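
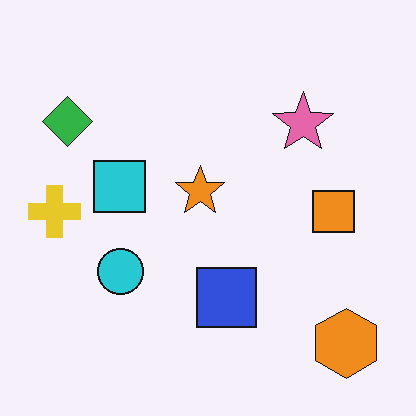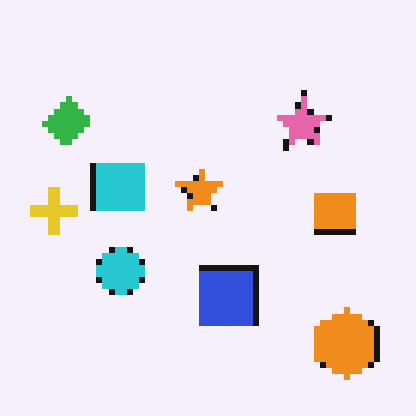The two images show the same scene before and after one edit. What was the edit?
The image was pixelated into visible square blocks.

Shapes are reduced to large square blocks; fine edges and outlines are lost — a downscale-then-upscale (mosaic) effect.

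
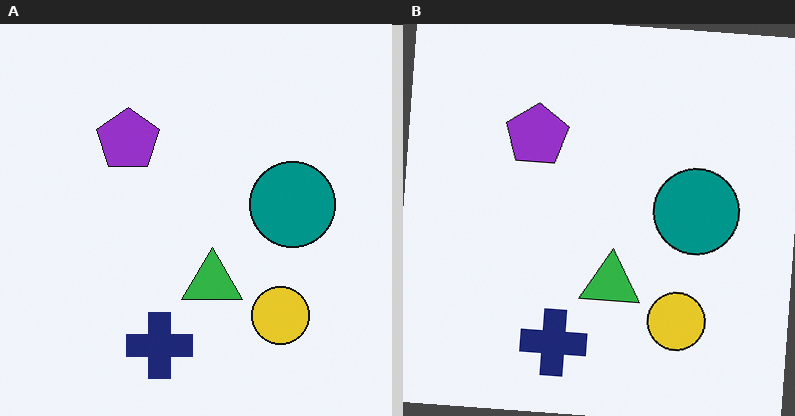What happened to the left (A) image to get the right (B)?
It was rotated clockwise by a small amount.

Every shape is tilted by the same angle and the image corners show triangular fill wedges — a whole-image rotation by a non-right angle.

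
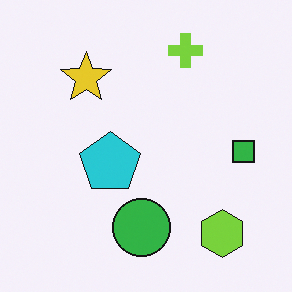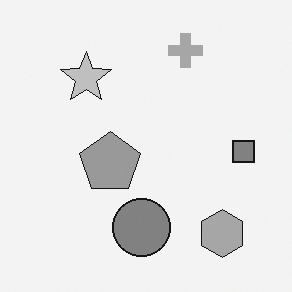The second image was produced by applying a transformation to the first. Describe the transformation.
The image was converted to grayscale.

All color is removed — every shape is now a shade of grey.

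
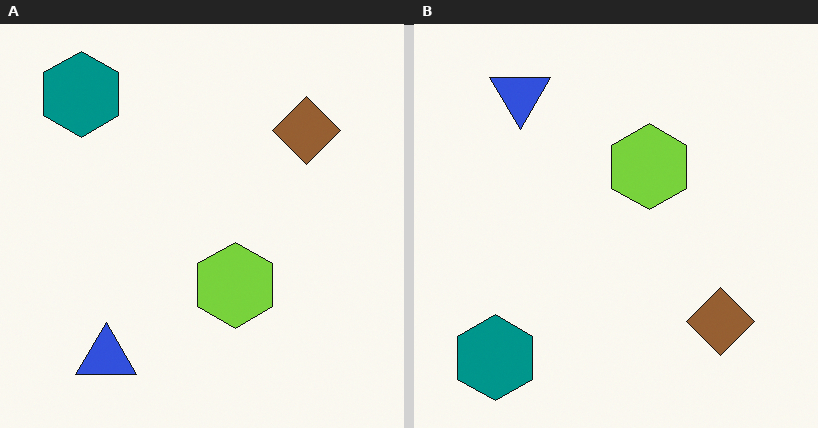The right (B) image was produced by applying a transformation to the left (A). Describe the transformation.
Flipped vertically (top ↔ bottom).

The teal hexagon is in the top-left of the left (A) image and the bottom-left of the right (B) — shapes on opposite sides of the horizontal midline have swapped in a mirror flip.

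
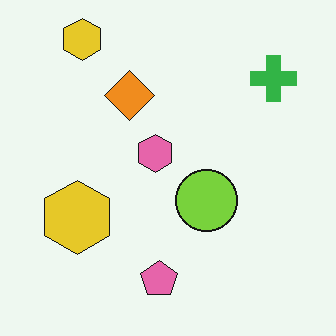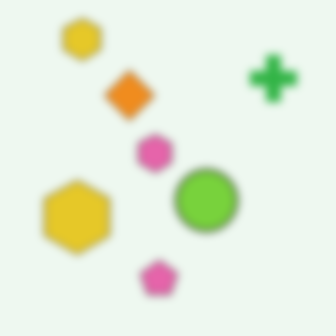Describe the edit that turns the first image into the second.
This is the original image moderately blurred.

Shape edges and outlines are uniformly softened across the whole image.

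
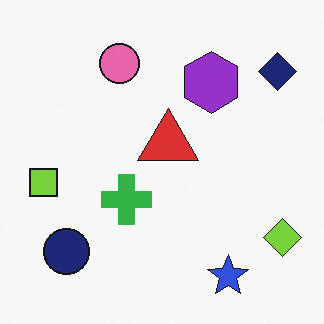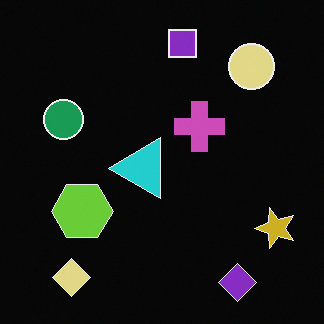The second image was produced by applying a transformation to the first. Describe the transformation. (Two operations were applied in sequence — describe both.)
Transposed (reflected across the top-left ↔ bottom-right diagonal), then color-inverted (negative).

Shapes have swapped their row and column positions — what was in the top-right is now in the bottom-left — a diagonal reflection. The light background has become dark and every shape's color is its complement — a photographic negative.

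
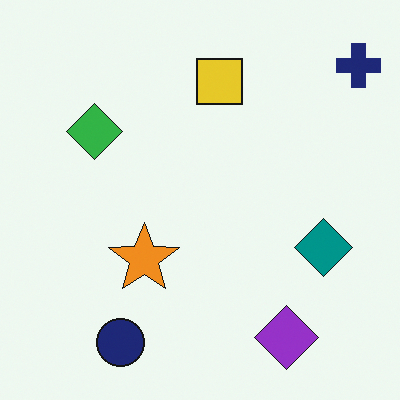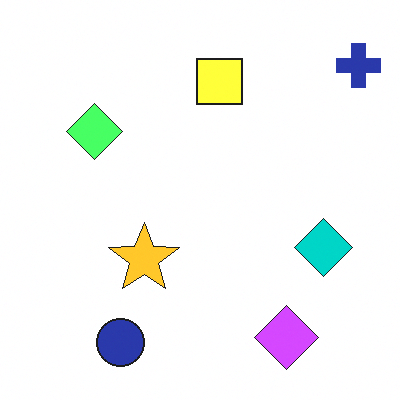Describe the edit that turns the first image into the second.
The second image is the first brightened a lot.

Every pixel — background and shapes alike — is uniformly brightened.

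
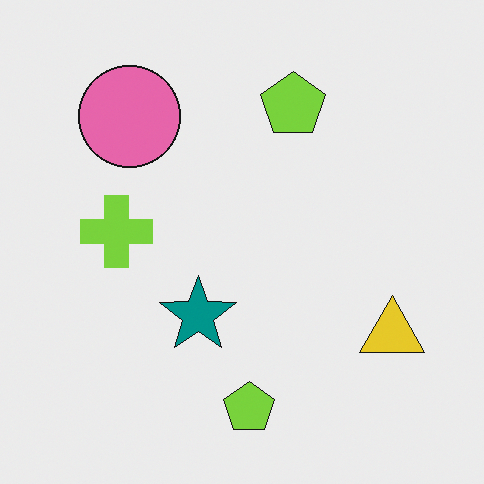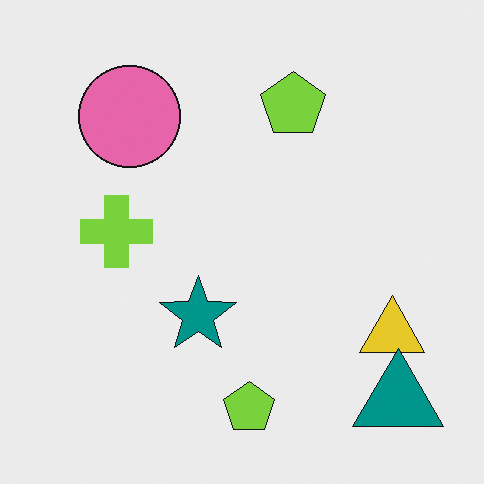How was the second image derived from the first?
The image was overlaid with an additional teal triangle.

A teal triangle appears in the second image that is absent from the first.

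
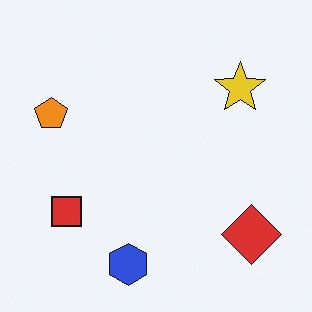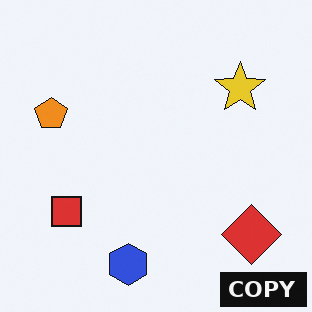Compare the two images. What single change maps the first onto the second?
It was watermarked with the text "COPY" in the lower-right corner.

A dark label reading "COPY" appears in the lower-right corner.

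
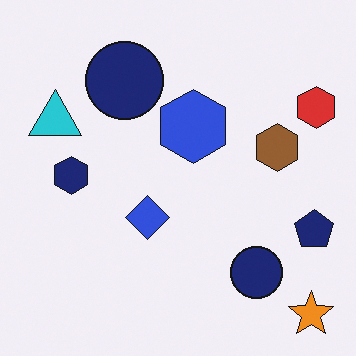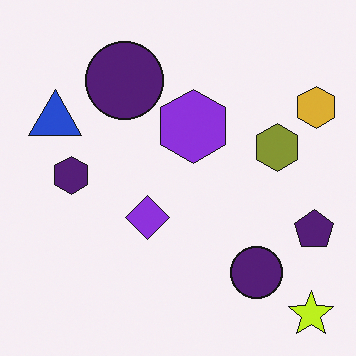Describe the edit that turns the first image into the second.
This is the original image hue-shifted slightly.

Every shape's color has rotated by the same amount around the hue wheel — a uniform hue shift.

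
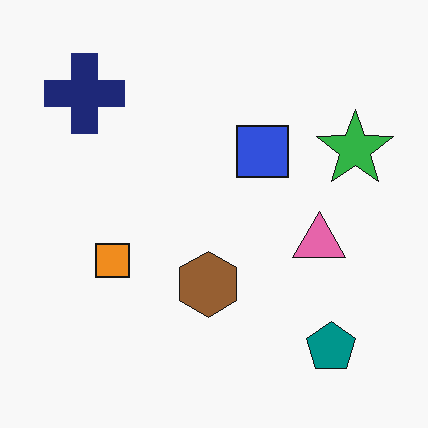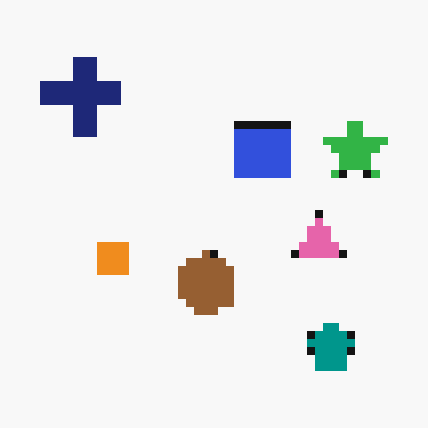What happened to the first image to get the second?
The second image is the first moderately pixelated.

Shapes are reduced to large square blocks; fine edges and outlines are lost — a downscale-then-upscale (mosaic) effect.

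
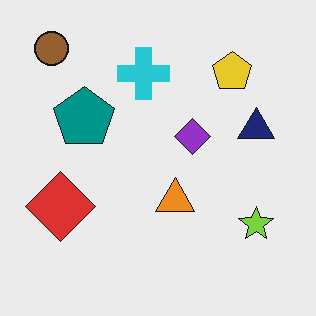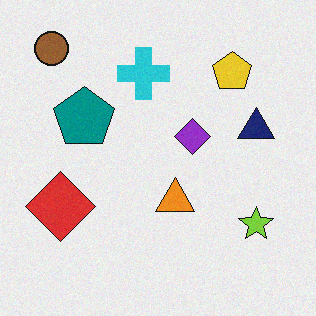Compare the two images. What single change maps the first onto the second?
The transformation is: degraded with a light layer of grain.

Random speckle covers the whole image, including the flat background.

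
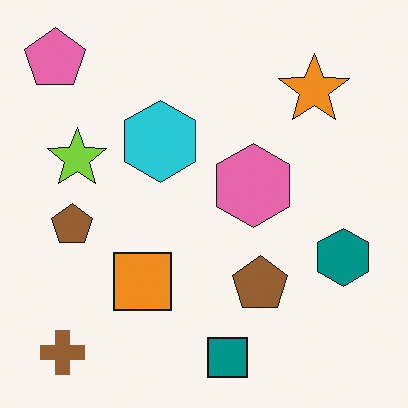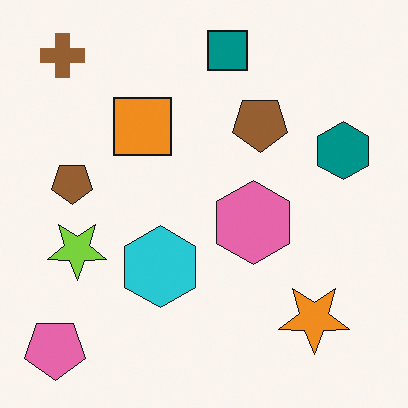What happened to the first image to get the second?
This is the original image flipped vertically (top ↔ bottom).

The teal square is in the bottom of the first image and the top of the second — shapes on opposite sides of the horizontal midline have swapped in a mirror flip.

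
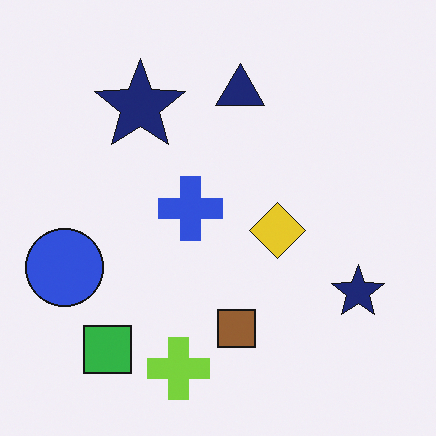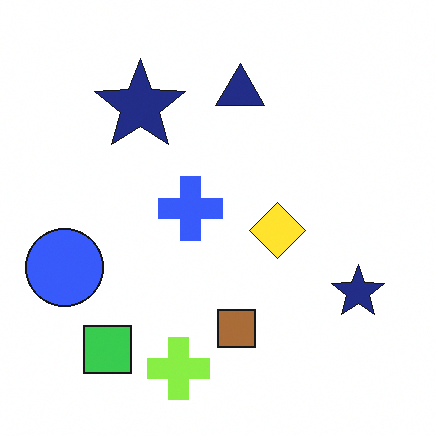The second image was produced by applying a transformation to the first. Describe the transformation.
This is the original image slightly brightened.

Every pixel — background and shapes alike — is uniformly brightened.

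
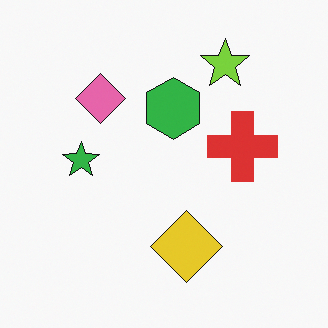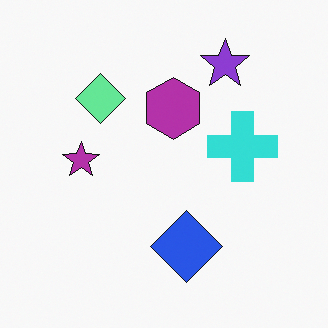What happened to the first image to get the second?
This is the original image hue-shifted through roughly half the color wheel.

Every shape's color has rotated by the same amount around the hue wheel — a uniform hue shift.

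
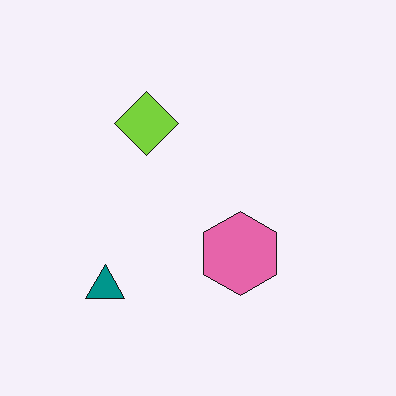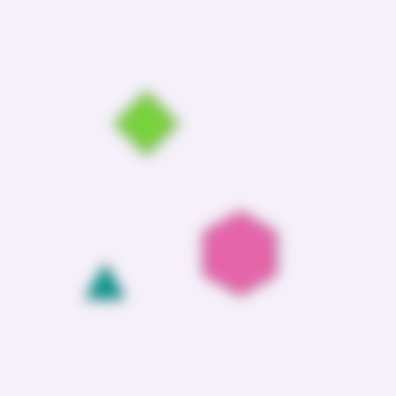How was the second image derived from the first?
The second image is the first strongly gaussian-blurred.

Shape edges and outlines are uniformly softened across the whole image.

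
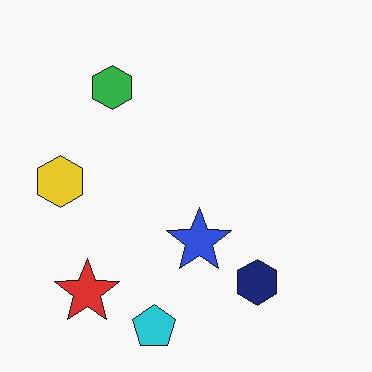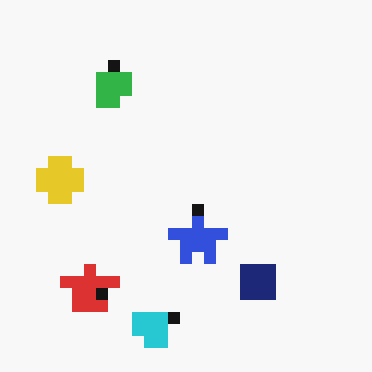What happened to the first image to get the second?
The transformation is: coarsely pixelated.

Shapes are reduced to large square blocks; fine edges and outlines are lost — a downscale-then-upscale (mosaic) effect.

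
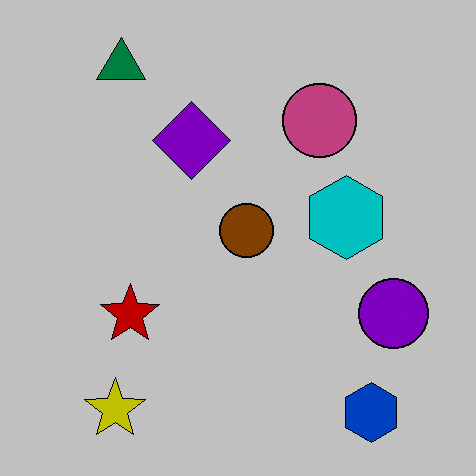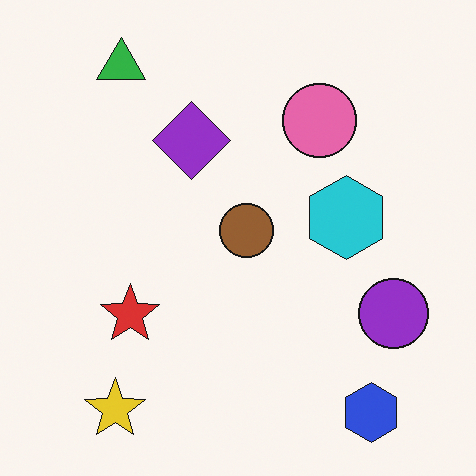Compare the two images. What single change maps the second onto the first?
It was heavily posterized to just a handful of flat colors.

Each flat color has snapped to a coarser quantized level — most visibly, the near-white background has dropped to a flat grey.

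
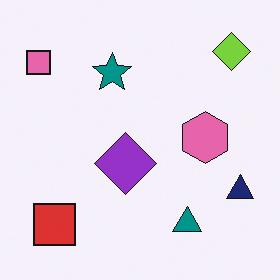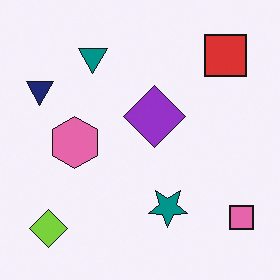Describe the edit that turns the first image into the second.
This is the original image rotated 180°.

The pink square sits in the top-left of the first image and the bottom-right of the second — consistent with a whole-image 180° rotation.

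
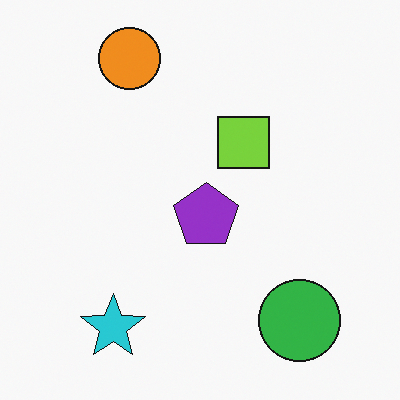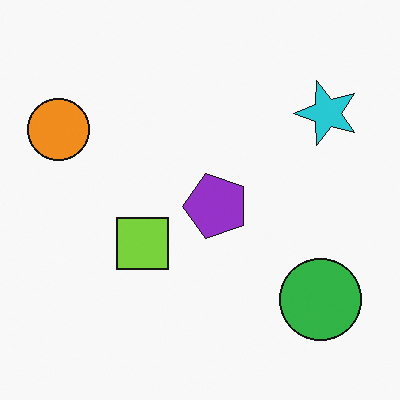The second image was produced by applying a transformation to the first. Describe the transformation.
This is the original image transposed (reflected across the top-left ↔ bottom-right diagonal).

Shapes have swapped their row and column positions — what was in the top-right is now in the bottom-left — a diagonal reflection.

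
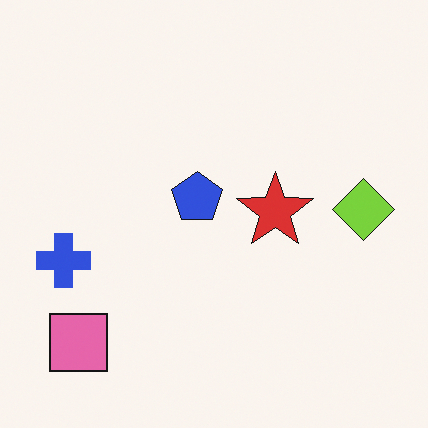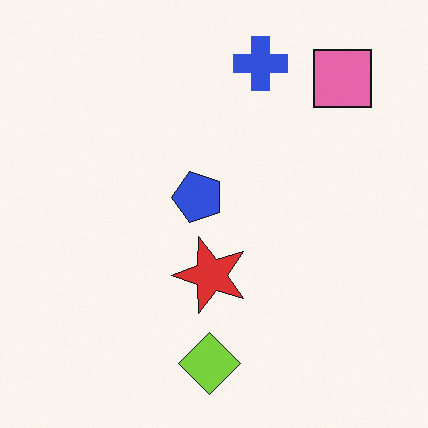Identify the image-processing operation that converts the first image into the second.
It was transposed (reflected across the top-left ↔ bottom-right diagonal).

Shapes have swapped their row and column positions — what was in the top-right is now in the bottom-left — a diagonal reflection.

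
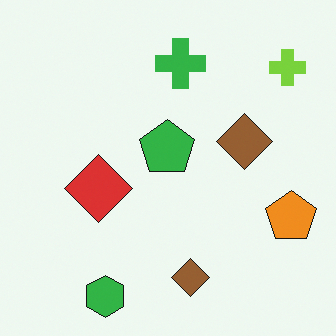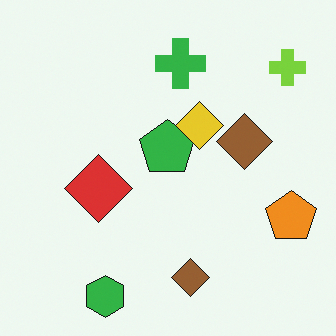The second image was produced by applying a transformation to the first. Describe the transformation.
The second image is the first overlaid with an additional yellow diamond.

A yellow diamond appears in the second image that is absent from the first.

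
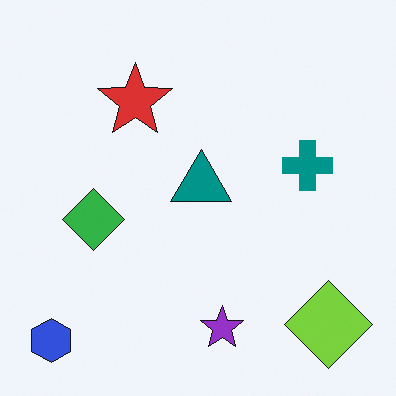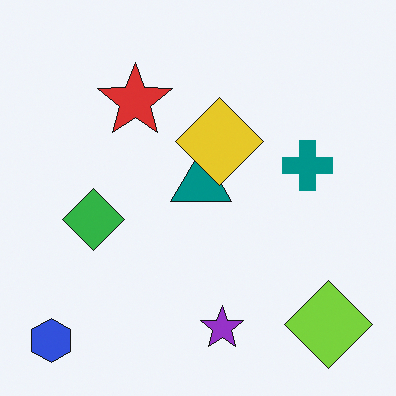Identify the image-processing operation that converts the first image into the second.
The transformation is: overlaid with an additional yellow diamond.

A yellow diamond appears in the second image that is absent from the first.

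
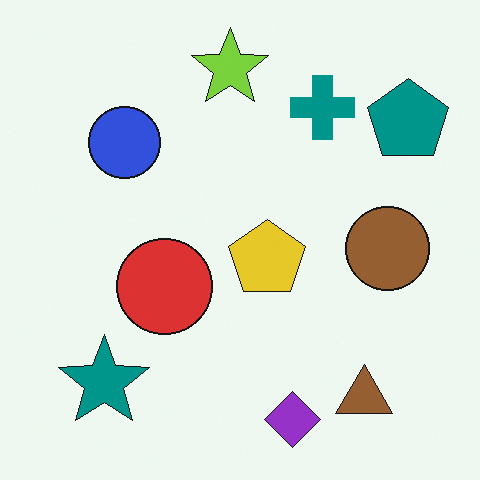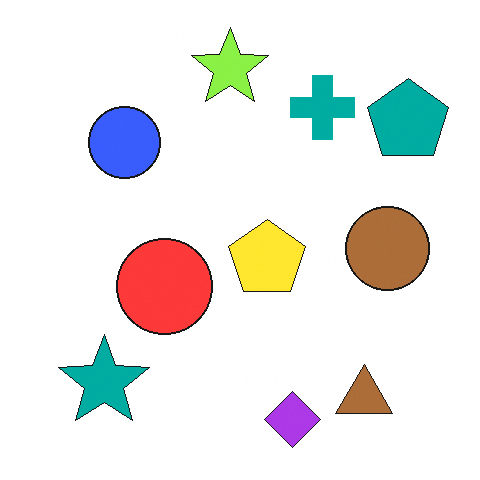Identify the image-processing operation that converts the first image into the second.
Slightly brightened.

Every pixel — background and shapes alike — is uniformly brightened.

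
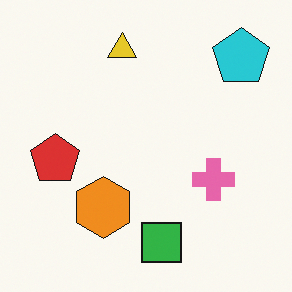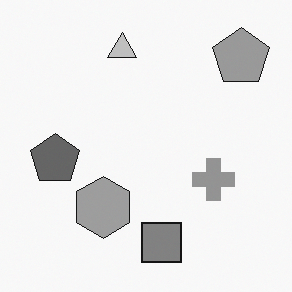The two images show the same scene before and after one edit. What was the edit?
This is the original image converted to grayscale.

All color is removed — every shape is now a shade of grey.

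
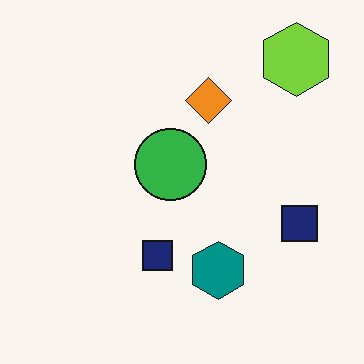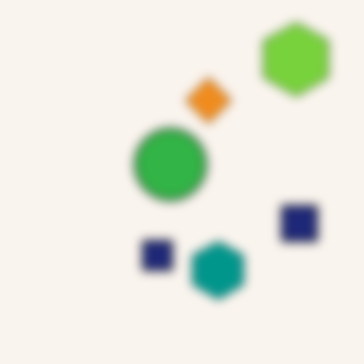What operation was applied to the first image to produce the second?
The second image is the first heavily blurred.

Shape edges and outlines are uniformly softened across the whole image.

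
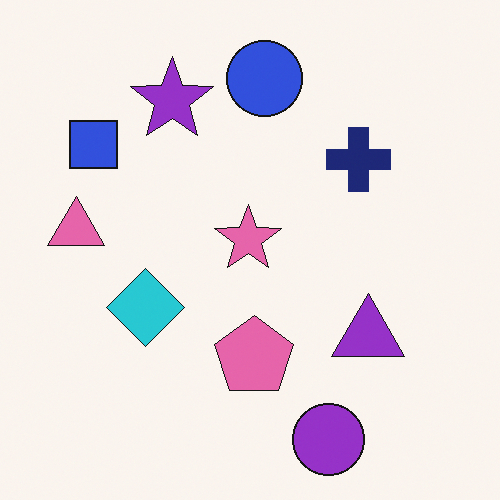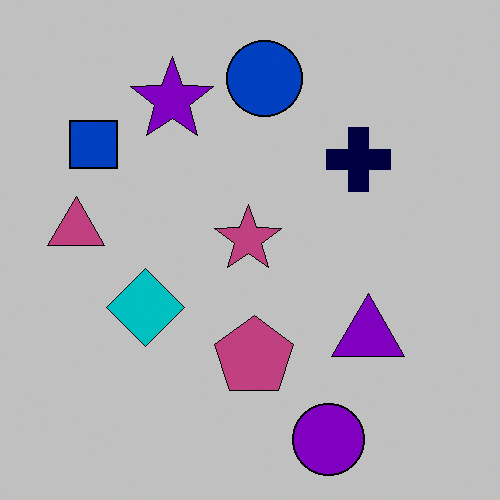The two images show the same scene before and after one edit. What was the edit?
The transformation is: heavily posterized to just a handful of flat colors.

Each flat color has snapped to a coarser quantized level — most visibly, the near-white background has dropped to a flat grey.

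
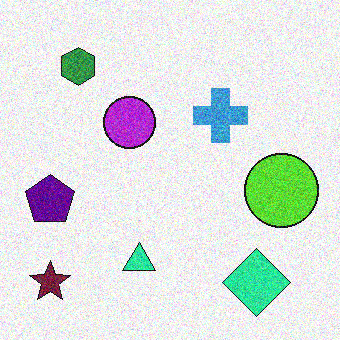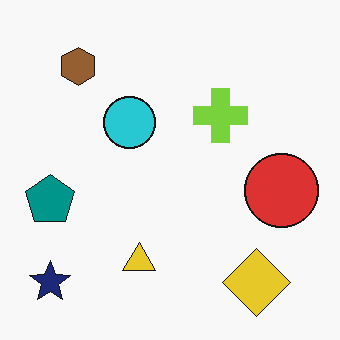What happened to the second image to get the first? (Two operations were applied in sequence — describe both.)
The transformation is: hue-shifted through roughly a third of the color wheel, then degraded with visible gaussian noise.

Every shape's color has rotated by the same amount around the hue wheel — a uniform hue shift. Random speckle covers the whole image, including the flat background.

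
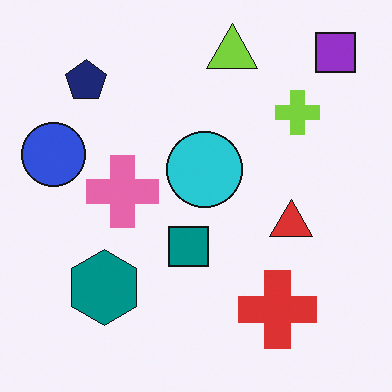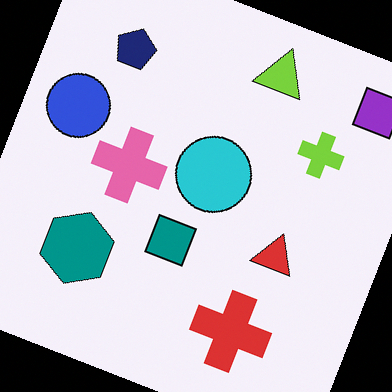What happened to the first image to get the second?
The transformation is: rotated clockwise by a clearly visible amount.

Every shape is tilted by the same angle and the image corners show triangular fill wedges — a whole-image rotation by a non-right angle.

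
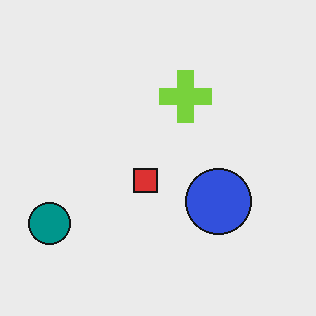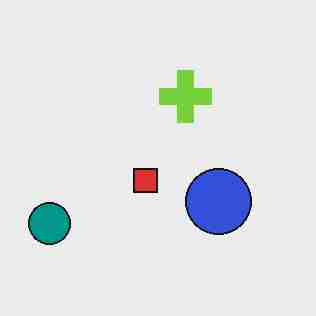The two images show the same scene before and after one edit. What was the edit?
This is the original image heavily JPEG-compressed with obvious blocking artifacts.

Blocky 8×8 compression artifacts appear around shape edges and the flat background shows ringing — characteristic JPEG degradation.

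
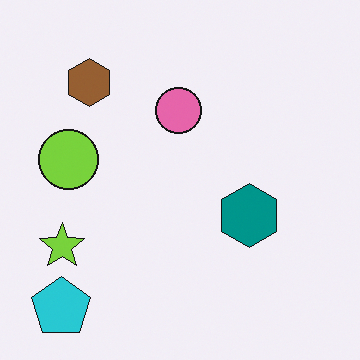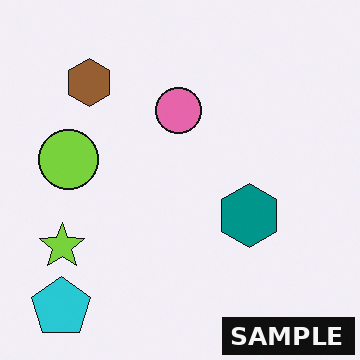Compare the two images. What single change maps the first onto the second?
The second image is the first watermarked with the text "SAMPLE" in the lower-right corner.

A dark label reading "SAMPLE" appears in the lower-right corner.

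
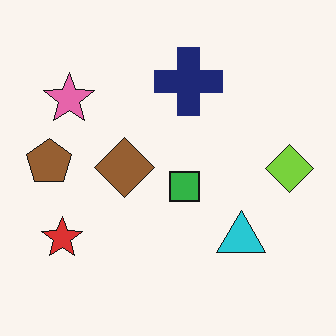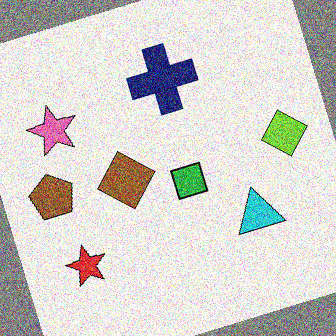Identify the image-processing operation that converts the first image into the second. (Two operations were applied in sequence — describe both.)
This is the original image rotated counter-clockwise by a clearly visible amount, then degraded with a thick layer of grain.

Every shape is tilted by the same angle and the image corners show triangular fill wedges — a whole-image rotation by a non-right angle. Random speckle covers the whole image, including the flat background.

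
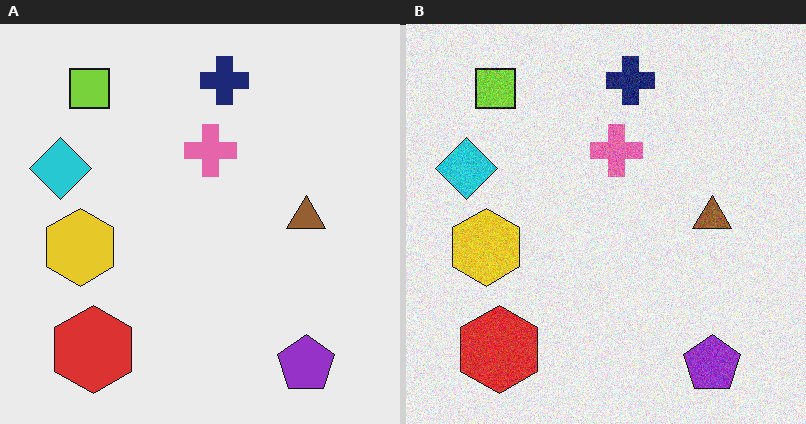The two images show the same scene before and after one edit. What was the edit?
The right (B) image is the left (A) degraded with visible gaussian noise.

Random speckle covers the whole image, including the flat background.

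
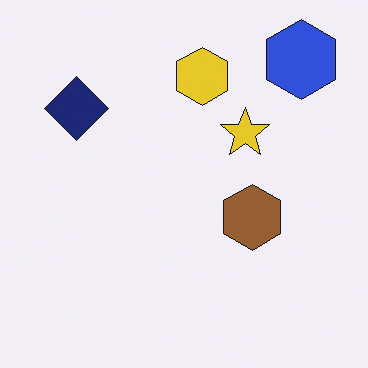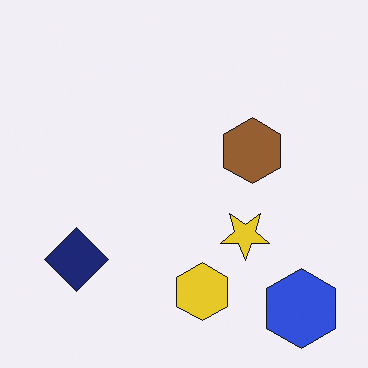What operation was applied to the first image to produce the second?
The transformation is: flipped vertically (top ↔ bottom).

The blue hexagon is in the top-right of the first image and the bottom-right of the second — shapes on opposite sides of the horizontal midline have swapped in a mirror flip.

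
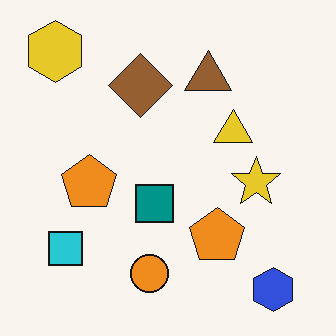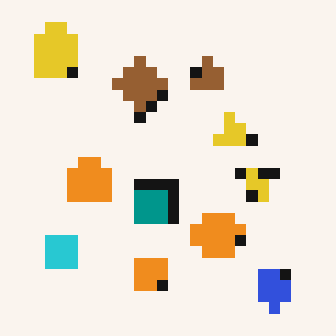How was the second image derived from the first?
The second image is the first heavily pixelated into large blocks.

Shapes are reduced to large square blocks; fine edges and outlines are lost — a downscale-then-upscale (mosaic) effect.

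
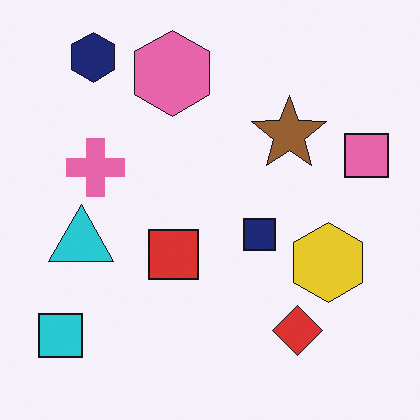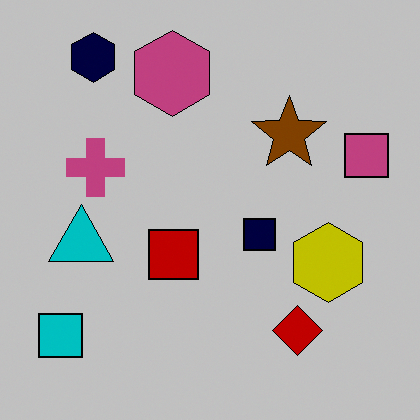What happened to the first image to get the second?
This is the original image heavily posterized to just a handful of flat colors.

Each flat color has snapped to a coarser quantized level — most visibly, the near-white background has dropped to a flat grey.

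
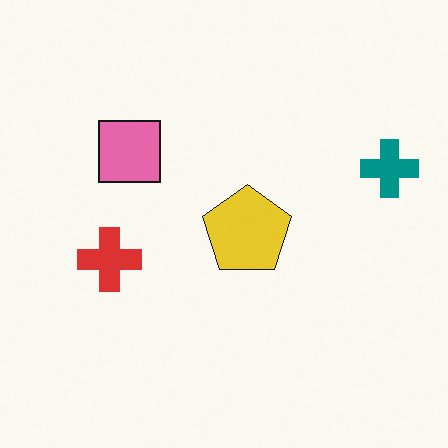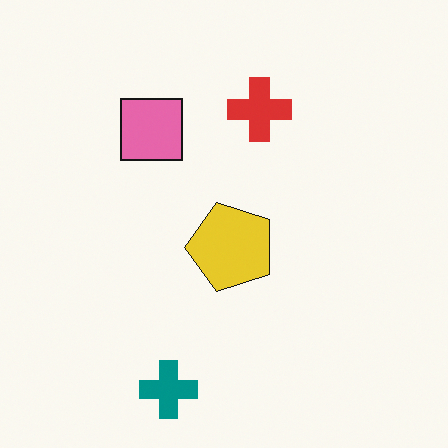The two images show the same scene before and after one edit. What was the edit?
Transposed (reflected across the top-left ↔ bottom-right diagonal).

Shapes have swapped their row and column positions — what was in the top-right is now in the bottom-left — a diagonal reflection.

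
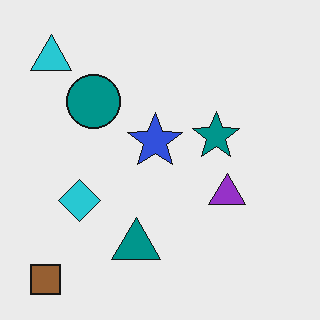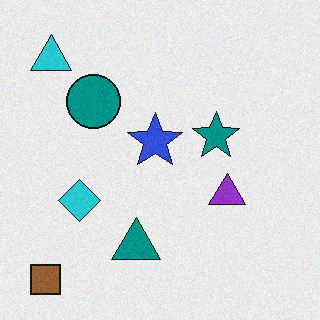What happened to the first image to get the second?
This is the original image degraded with a light layer of grain.

Random speckle covers the whole image, including the flat background.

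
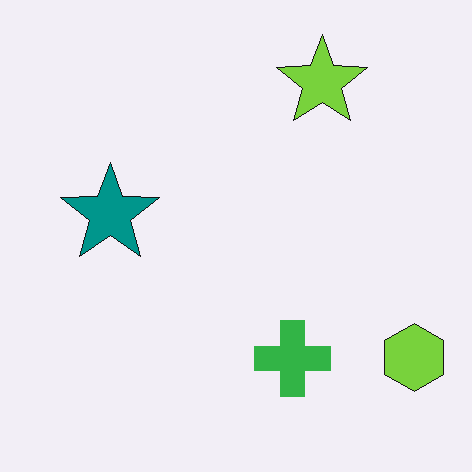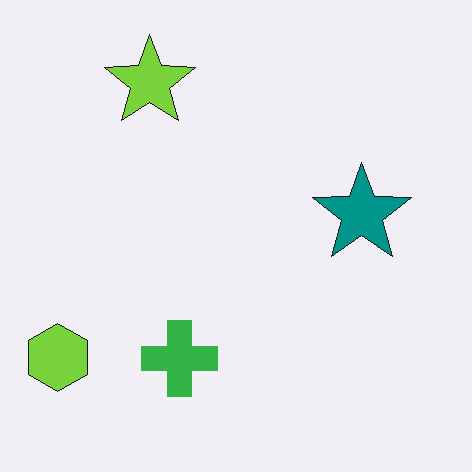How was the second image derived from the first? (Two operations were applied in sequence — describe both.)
The image was flipped horizontally (left ↔ right), then JPEG-compressed with visible artifacts.

The lime hexagon is in the bottom-right of the first image and the bottom-left of the second — shapes on opposite sides of the vertical midline have swapped in a mirror flip. Blocky 8×8 compression artifacts appear around shape edges and the flat background shows ringing — characteristic JPEG degradation.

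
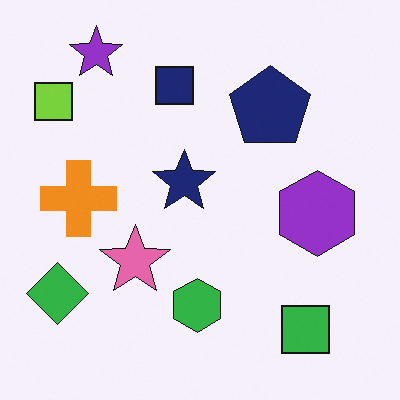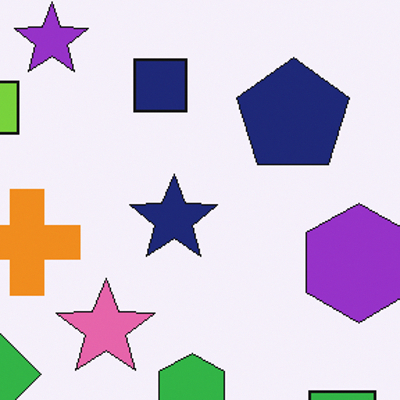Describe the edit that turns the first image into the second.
Cropped slightly and scaled back up.

The visible shapes are larger and the field of view is narrower; shapes near the original edges may be partly or wholly outside the frame — a crop-and-rescale.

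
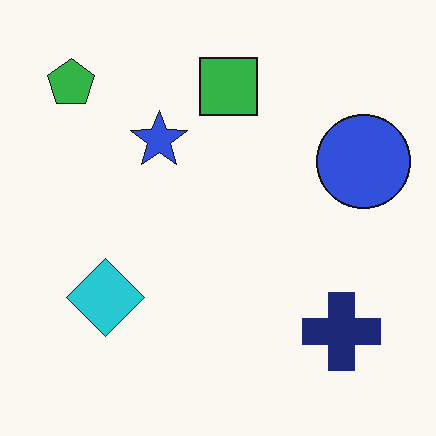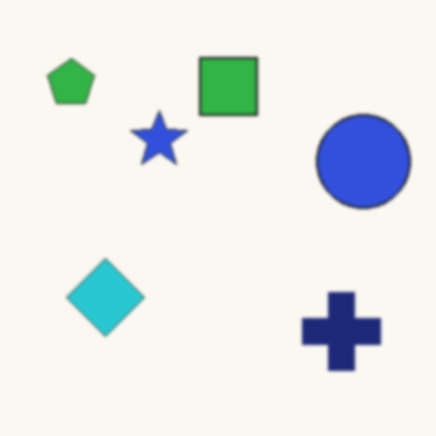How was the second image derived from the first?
The image was lightly blurred.

Shape edges and outlines are uniformly softened across the whole image.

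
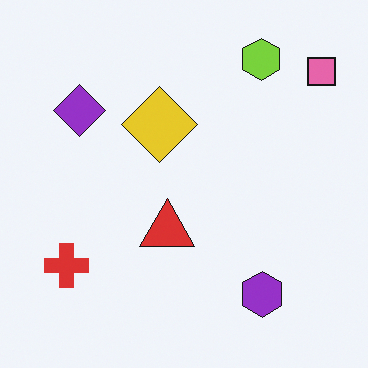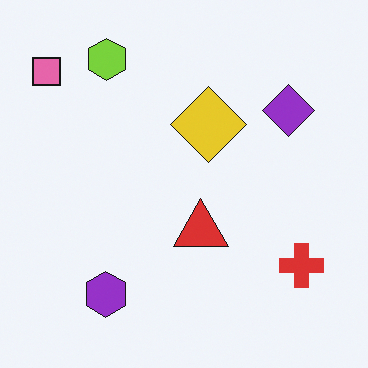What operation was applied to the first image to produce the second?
This is the original image flipped horizontally (left ↔ right).

The pink square is in the top-right of the first image and the top-left of the second — shapes on opposite sides of the vertical midline have swapped in a mirror flip.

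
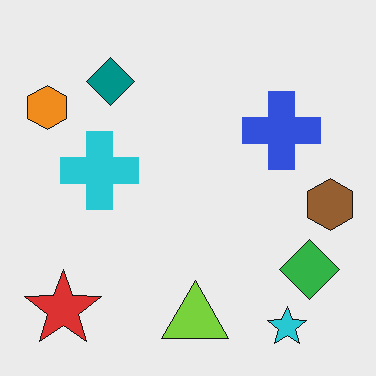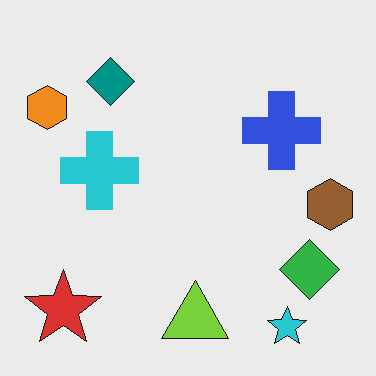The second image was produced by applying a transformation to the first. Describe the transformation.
JPEG-compressed with visible artifacts.

Blocky 8×8 compression artifacts appear around shape edges and the flat background shows ringing — characteristic JPEG degradation.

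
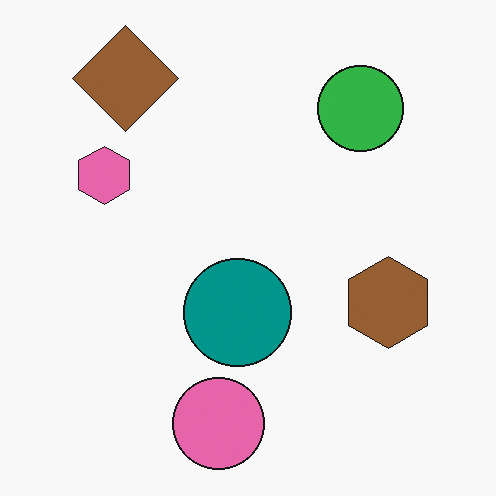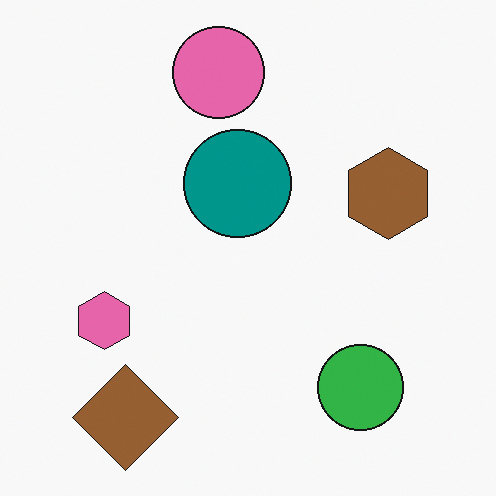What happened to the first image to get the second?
Flipped vertically (top ↔ bottom).

The pink circle is in the bottom of the first image and the top of the second — shapes on opposite sides of the horizontal midline have swapped in a mirror flip.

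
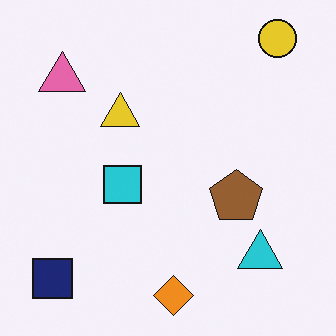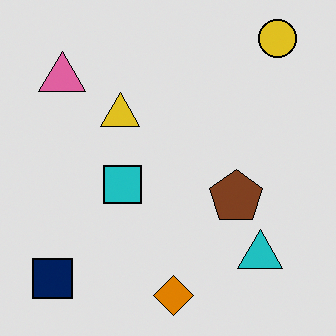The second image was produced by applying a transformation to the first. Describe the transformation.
The transformation is: moderately posterized.

Each flat color has snapped to a coarser quantized level — most visibly, the near-white background has dropped to a flat grey.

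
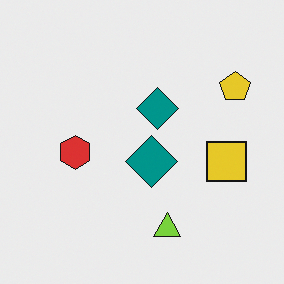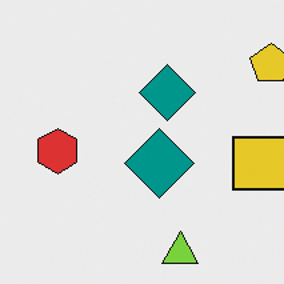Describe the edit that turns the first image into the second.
It was cropped slightly and scaled back up.

The visible shapes are larger and the field of view is narrower; shapes near the original edges may be partly or wholly outside the frame — a crop-and-rescale.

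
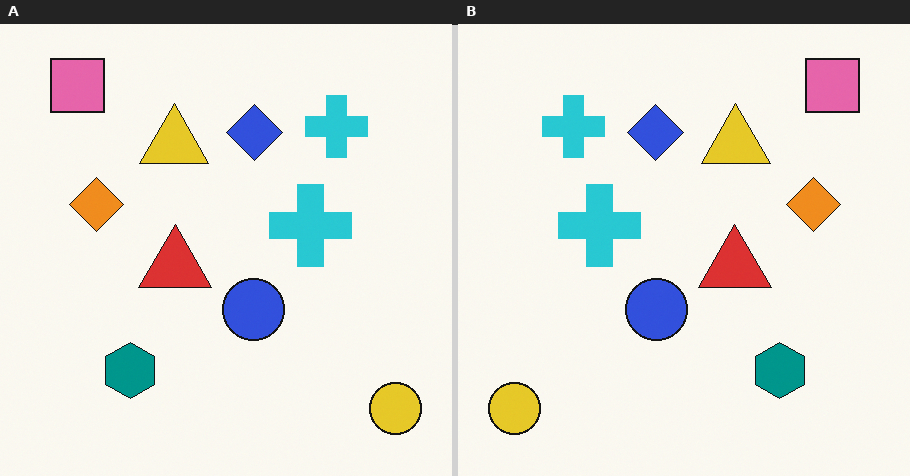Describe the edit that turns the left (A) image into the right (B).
The image was flipped horizontally (left ↔ right).

The yellow circle is in the bottom-right of the left (A) image and the bottom-left of the right (B) — shapes on opposite sides of the vertical midline have swapped in a mirror flip.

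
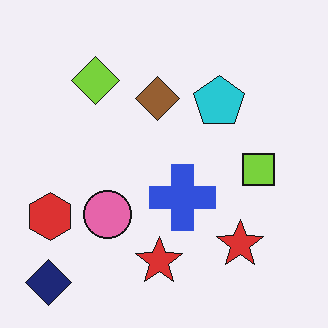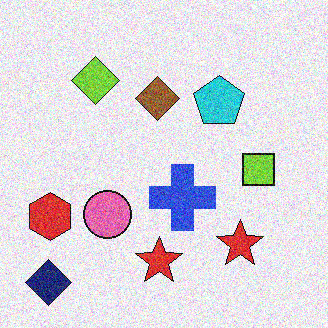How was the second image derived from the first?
The transformation is: degraded with strong gaussian noise.

Random speckle covers the whole image, including the flat background.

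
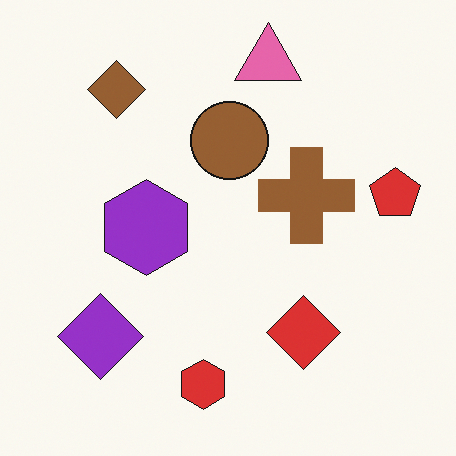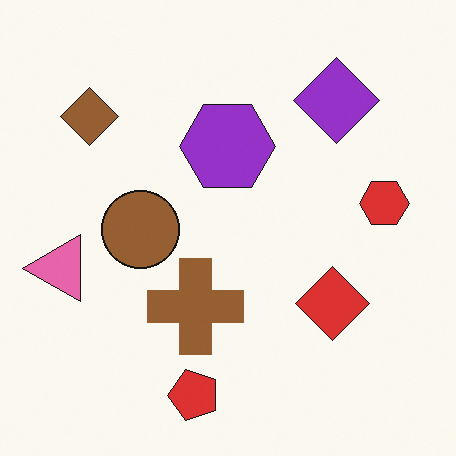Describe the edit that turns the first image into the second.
The second image is the first transposed (reflected across the top-left ↔ bottom-right diagonal).

Shapes have swapped their row and column positions — what was in the top-right is now in the bottom-left — a diagonal reflection.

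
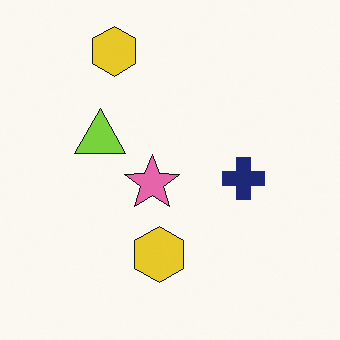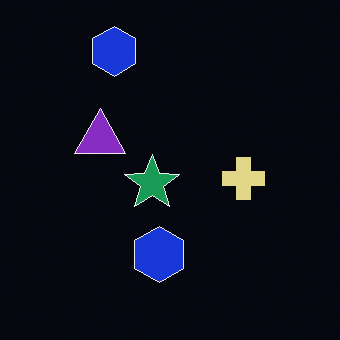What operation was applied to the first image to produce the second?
It was color-inverted (negative).

The light background has become dark and every shape's color is its complement — a photographic negative.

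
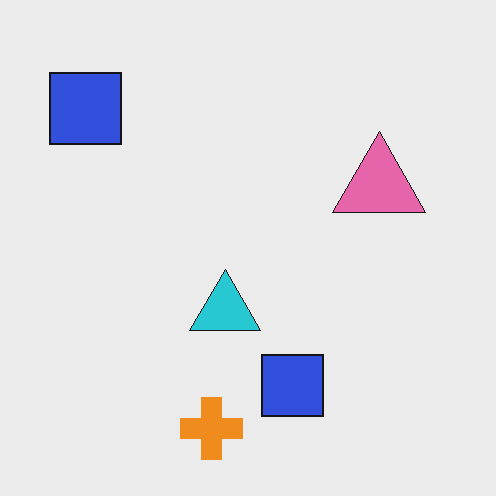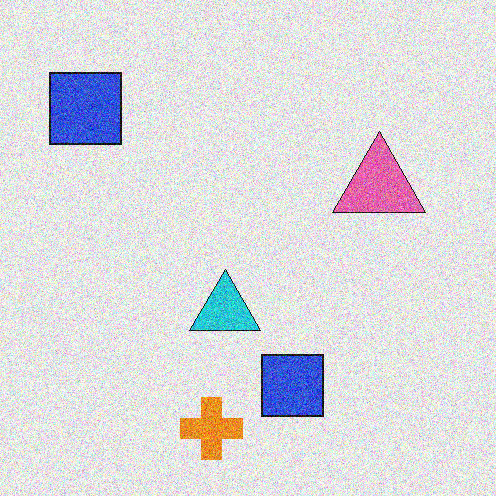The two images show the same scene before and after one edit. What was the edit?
The transformation is: degraded with heavy additive noise.

Random speckle covers the whole image, including the flat background.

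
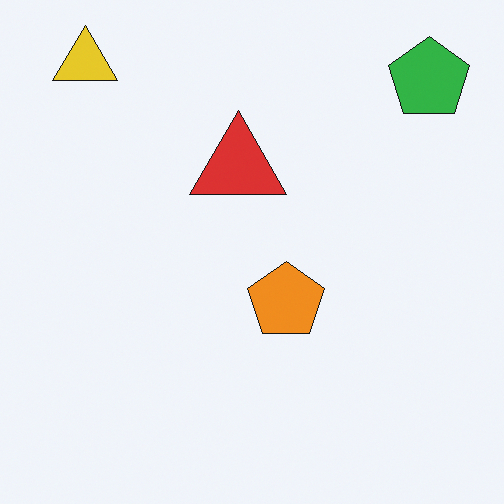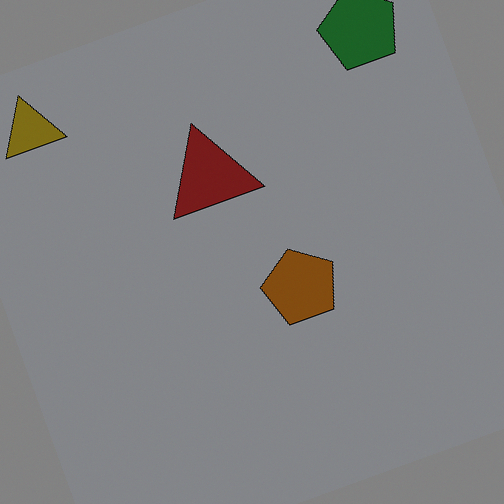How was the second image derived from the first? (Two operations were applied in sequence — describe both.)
It was substantially darkened, then rotated counter-clockwise by a clearly visible amount.

Every pixel — background and shapes alike — is uniformly darkened. Every shape is tilted by the same angle and the image corners show triangular fill wedges — a whole-image rotation by a non-right angle.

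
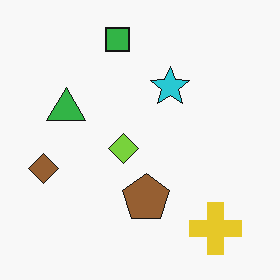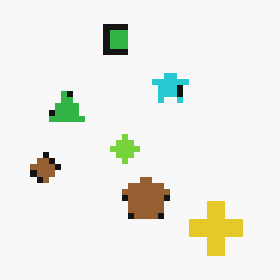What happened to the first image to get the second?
The second image is the first moderately pixelated.

Shapes are reduced to large square blocks; fine edges and outlines are lost — a downscale-then-upscale (mosaic) effect.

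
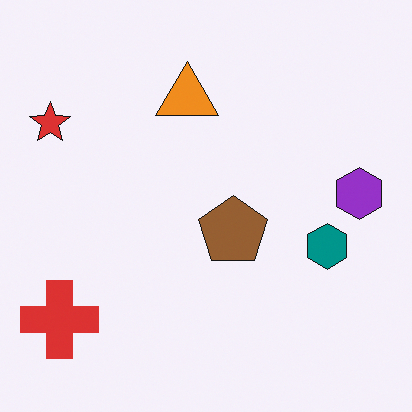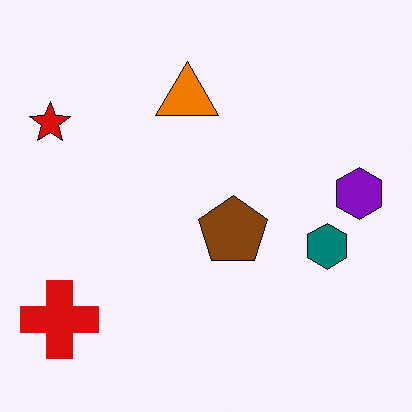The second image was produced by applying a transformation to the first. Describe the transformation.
Given slightly increased contrast.

Tones are pushed away from mid-grey across the whole image — a global contrast change.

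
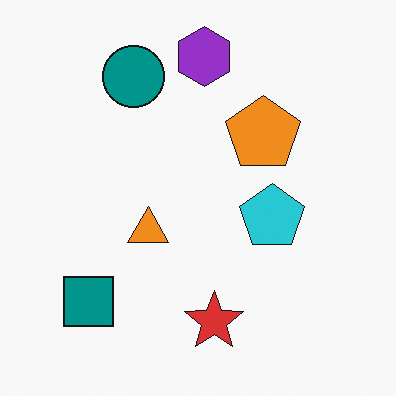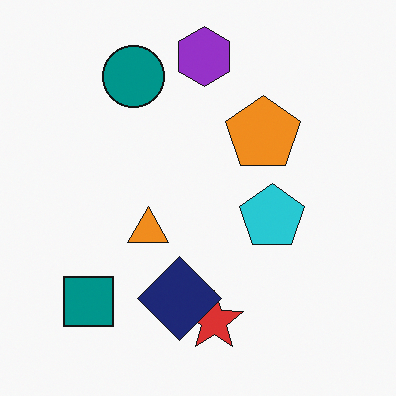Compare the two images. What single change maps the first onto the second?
The image was overlaid with an additional navy diamond.

A navy diamond appears in the second image that is absent from the first.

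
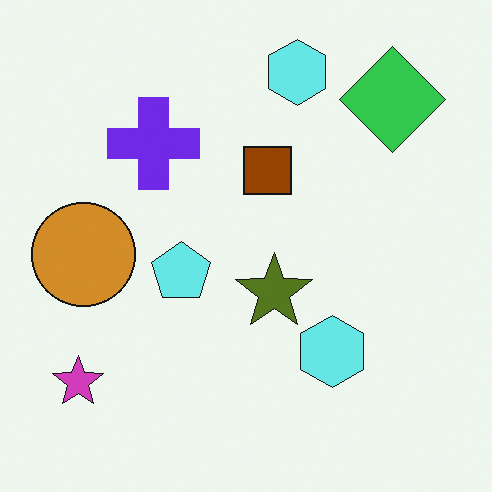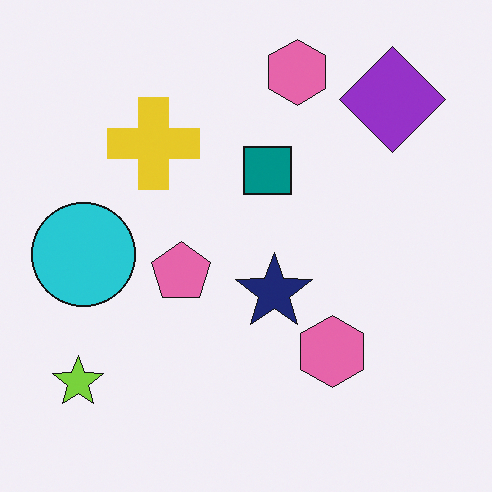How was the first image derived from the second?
The image was hue-shifted through roughly half the color wheel.

Every shape's color has rotated by the same amount around the hue wheel — a uniform hue shift.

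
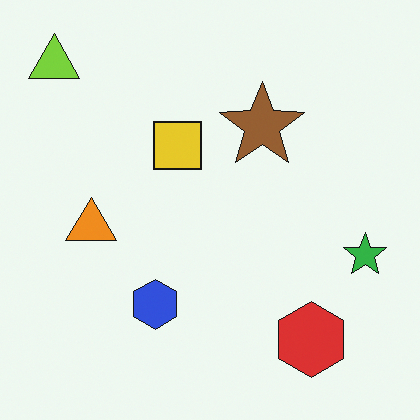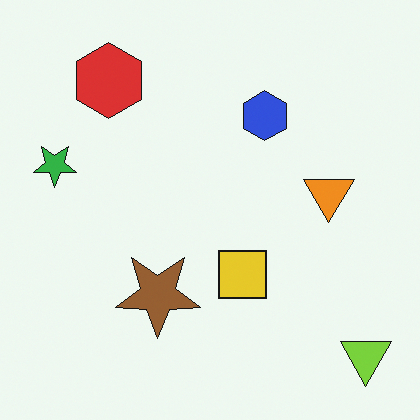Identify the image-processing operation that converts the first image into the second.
It was rotated 180°.

The lime triangle sits in the top-left of the first image and the bottom-right of the second — consistent with a whole-image 180° rotation.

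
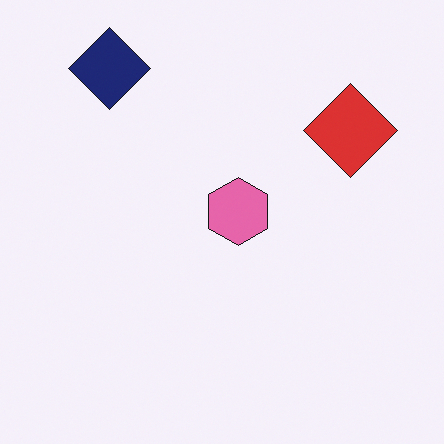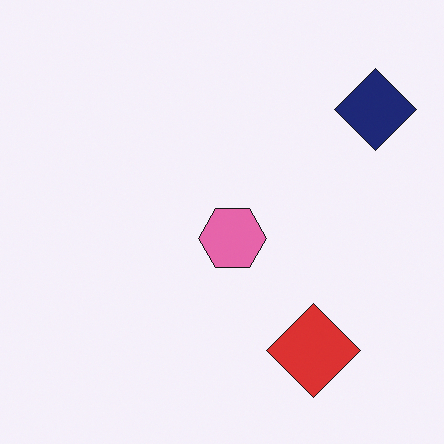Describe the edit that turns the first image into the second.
The transformation is: rotated 90° clockwise.

The navy diamond sits in the top-left of the first image and the top-right of the second — consistent with a whole-image 90° clockwise rotation.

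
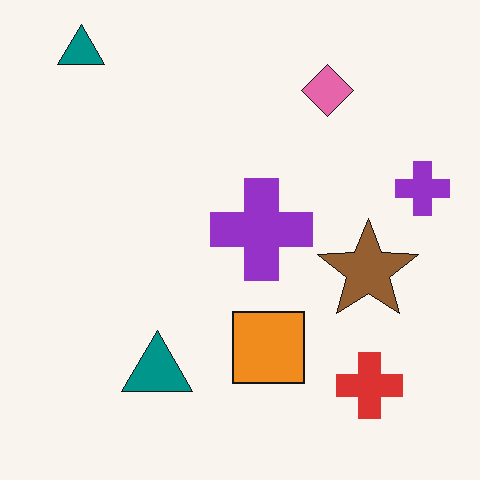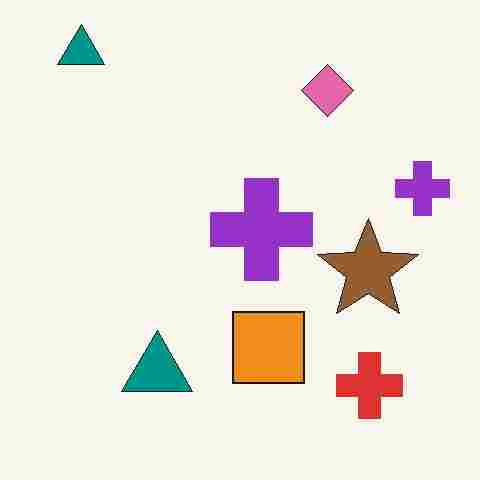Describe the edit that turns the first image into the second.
The transformation is: degraded with heavy JPEG compression.

Blocky 8×8 compression artifacts appear around shape edges and the flat background shows ringing — characteristic JPEG degradation.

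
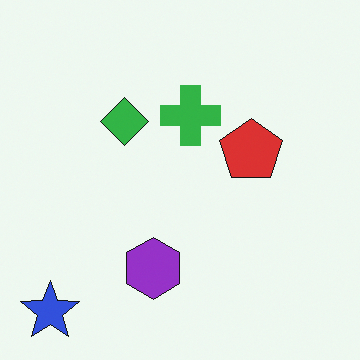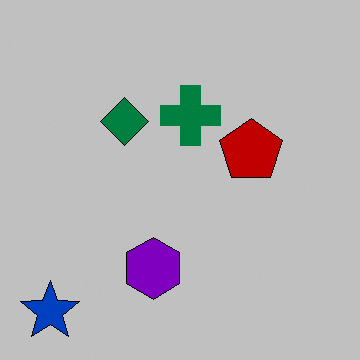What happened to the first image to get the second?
The second image is the first aggressively posterized.

Each flat color has snapped to a coarser quantized level — most visibly, the near-white background has dropped to a flat grey.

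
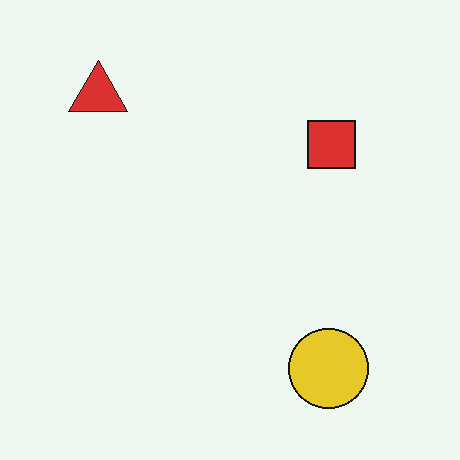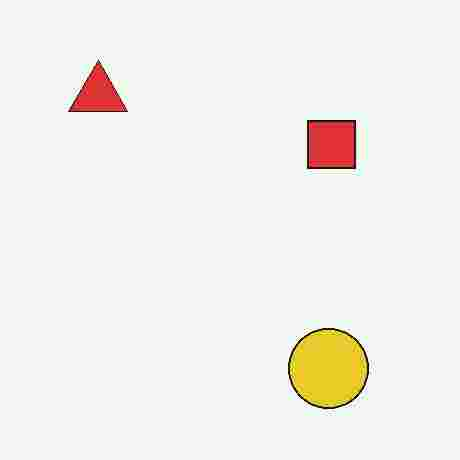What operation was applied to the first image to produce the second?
The second image is the first degraded with heavy JPEG compression.

Blocky 8×8 compression artifacts appear around shape edges and the flat background shows ringing — characteristic JPEG degradation.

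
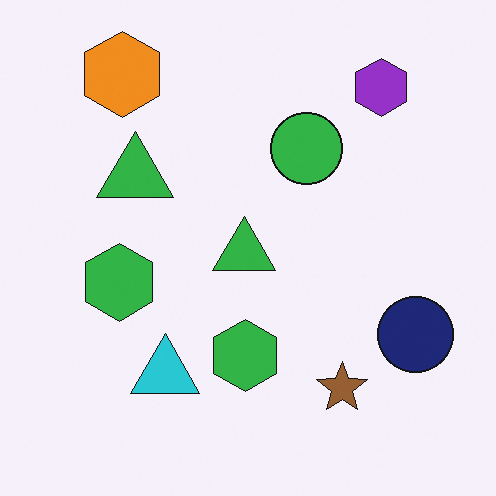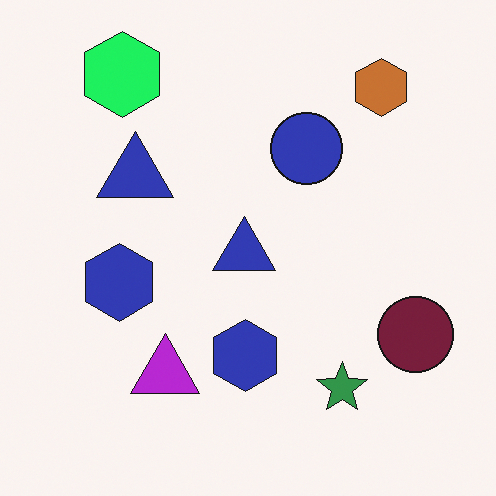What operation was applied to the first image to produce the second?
The image was hue-shifted noticeably.

Every shape's color has rotated by the same amount around the hue wheel — a uniform hue shift.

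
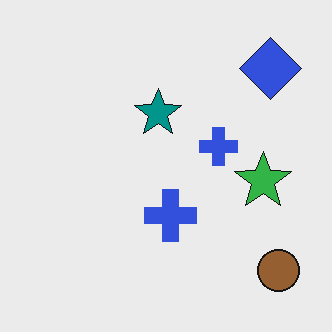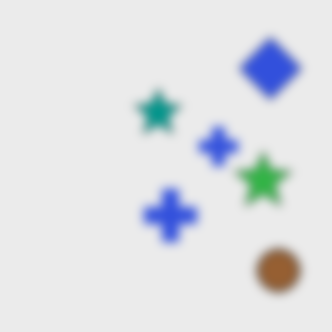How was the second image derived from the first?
It was heavily blurred.

Shape edges and outlines are uniformly softened across the whole image.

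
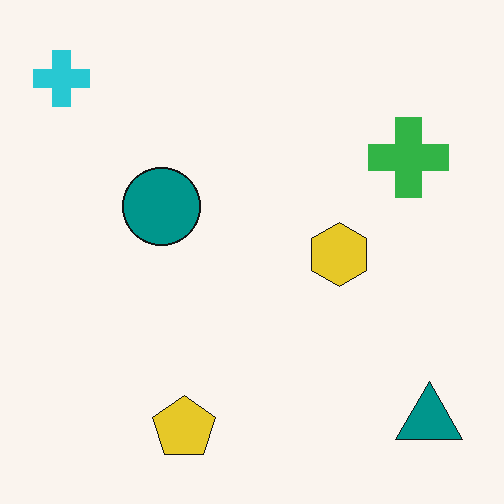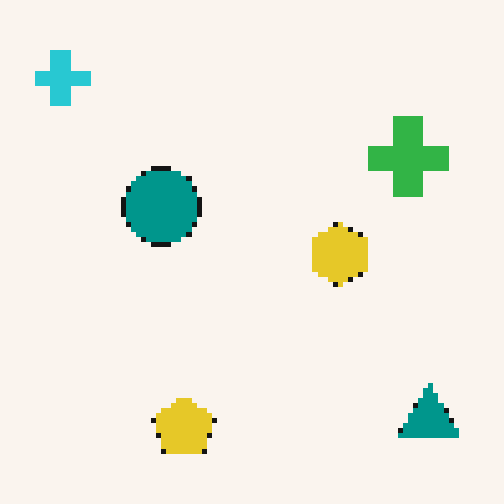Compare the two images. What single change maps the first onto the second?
The second image is the first mildly pixelated.

Shapes are reduced to large square blocks; fine edges and outlines are lost — a downscale-then-upscale (mosaic) effect.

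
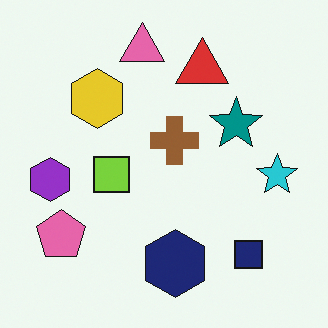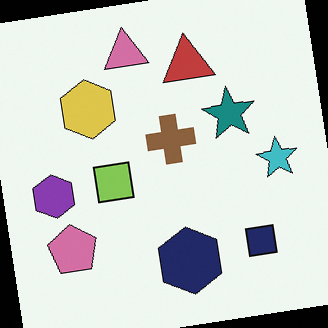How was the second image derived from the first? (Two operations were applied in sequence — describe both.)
The image was slightly desaturated, then rotated counter-clockwise by a small amount.

All colors are more muted and greyish — a global saturation change. Every shape is tilted by the same angle and the image corners show triangular fill wedges — a whole-image rotation by a non-right angle.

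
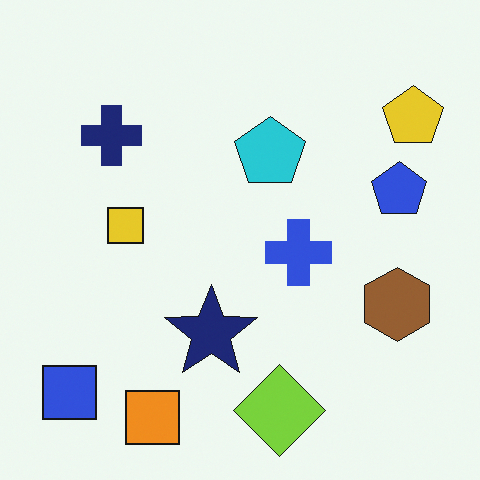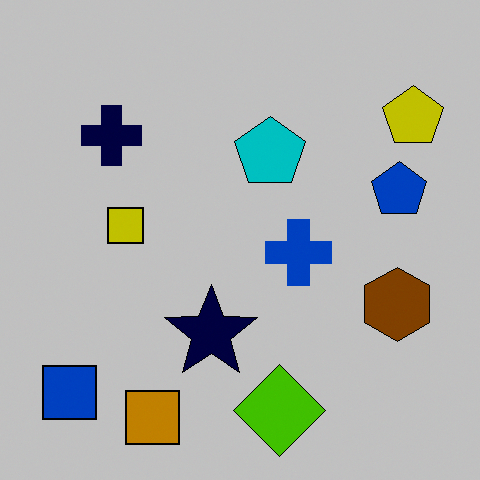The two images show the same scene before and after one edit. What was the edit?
It was heavily posterized to just a handful of flat colors.

Each flat color has snapped to a coarser quantized level — most visibly, the near-white background has dropped to a flat grey.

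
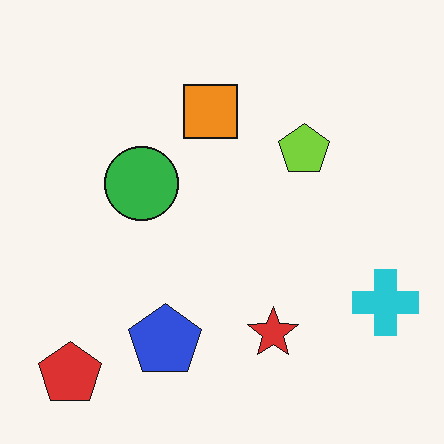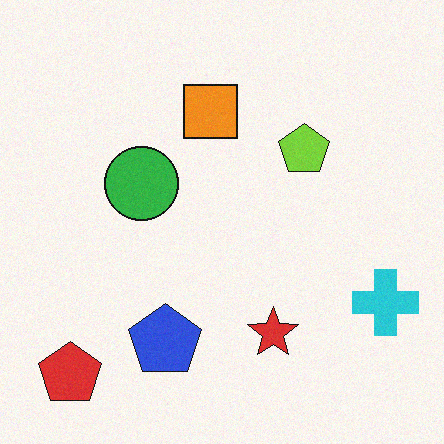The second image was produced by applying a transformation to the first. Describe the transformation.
This is the original image degraded with light additive noise.

Random speckle covers the whole image, including the flat background.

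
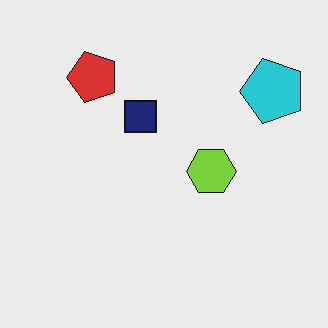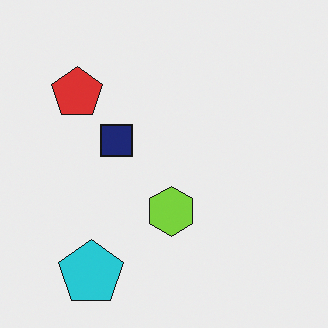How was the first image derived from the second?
Transposed (reflected across the top-left ↔ bottom-right diagonal).

Shapes have swapped their row and column positions — what was in the top-right is now in the bottom-left — a diagonal reflection.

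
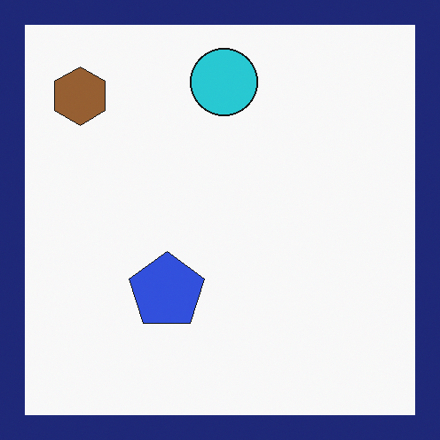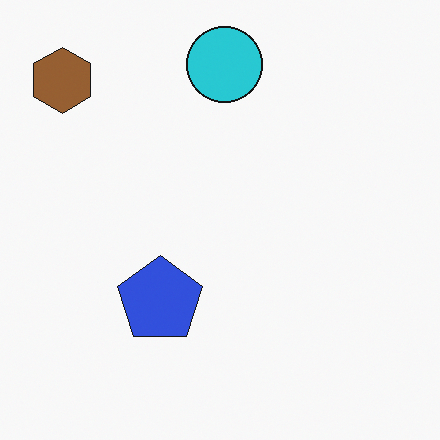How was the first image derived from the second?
The image was framed with a navy border.

A solid navy frame runs around the edge of the first image, with the content slightly shrunk inside it.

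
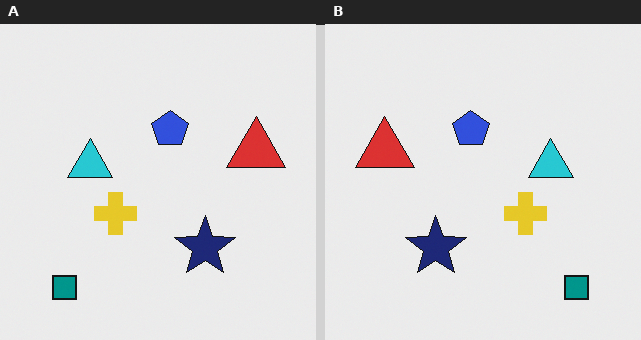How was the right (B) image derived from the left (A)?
It was flipped horizontally (left ↔ right).

The red triangle is in the right of the left (A) image and the left of the right (B) — shapes on opposite sides of the vertical midline have swapped in a mirror flip.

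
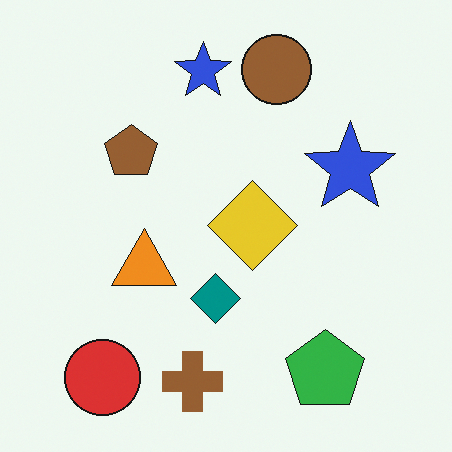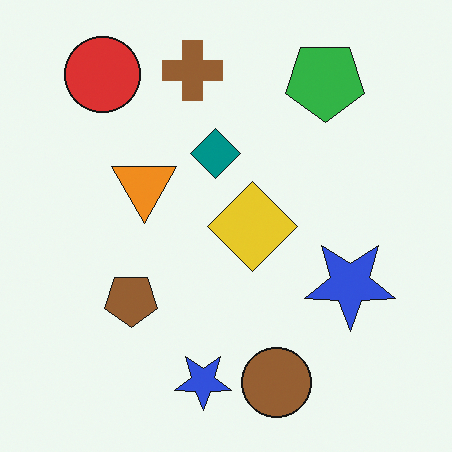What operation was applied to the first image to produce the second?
It was flipped vertically (top ↔ bottom).

The brown circle is in the top of the first image and the bottom of the second — shapes on opposite sides of the horizontal midline have swapped in a mirror flip.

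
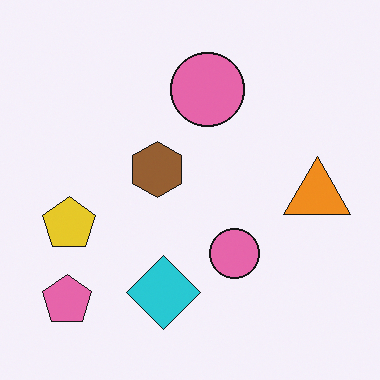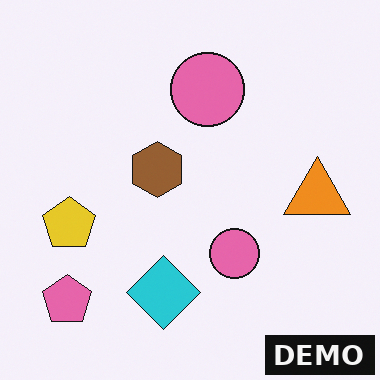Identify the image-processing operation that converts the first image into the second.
The second image is the first watermarked with the text "DEMO" in the lower-right corner.

A dark label reading "DEMO" appears in the lower-right corner.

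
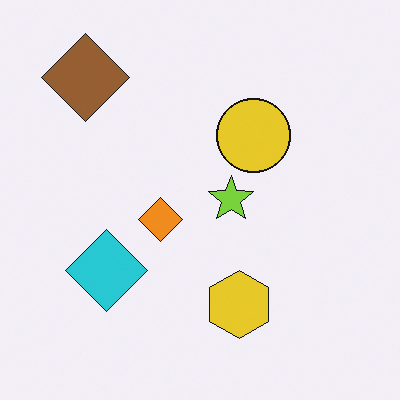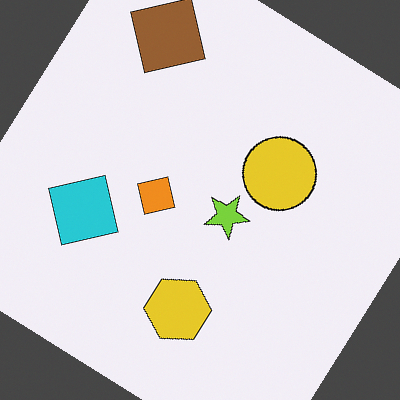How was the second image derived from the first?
The image was rotated clockwise by a large amount — several tens of degrees.

Every shape is tilted by the same angle and the image corners show triangular fill wedges — a whole-image rotation by a non-right angle.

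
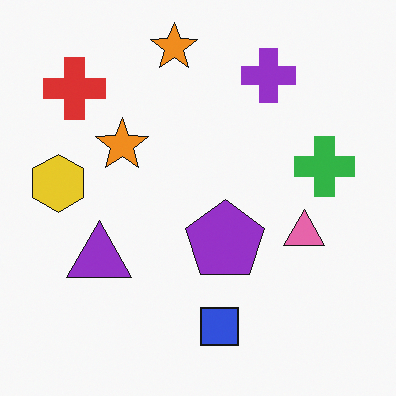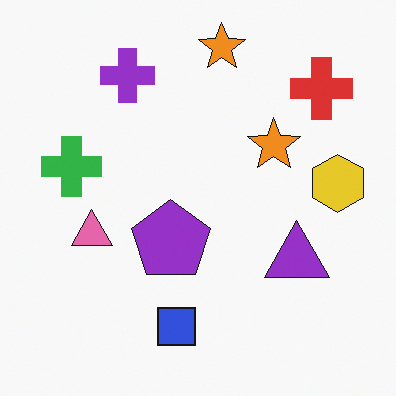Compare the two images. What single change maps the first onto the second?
The image was flipped horizontally (left ↔ right).

The yellow hexagon is in the left of the first image and the right of the second — shapes on opposite sides of the vertical midline have swapped in a mirror flip.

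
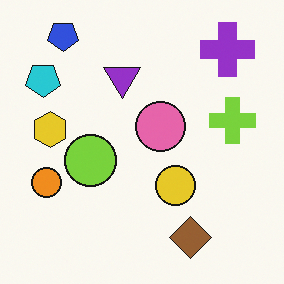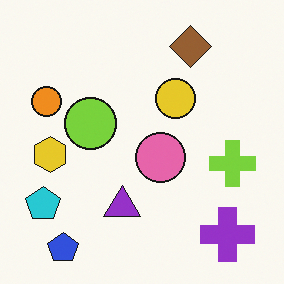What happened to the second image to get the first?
This is the original image flipped vertically (top ↔ bottom).

The blue pentagon is in the bottom-left of the second image and the top-left of the first — shapes on opposite sides of the horizontal midline have swapped in a mirror flip.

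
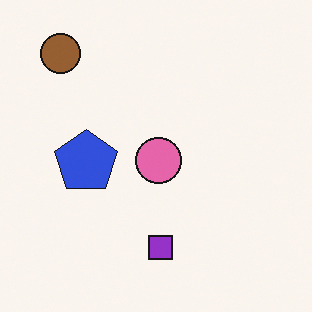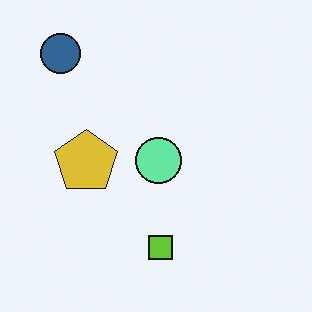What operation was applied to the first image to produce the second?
It was hue-shifted through roughly half the color wheel.

Every shape's color has rotated by the same amount around the hue wheel — a uniform hue shift.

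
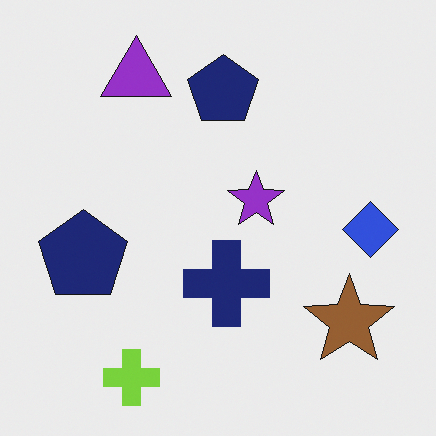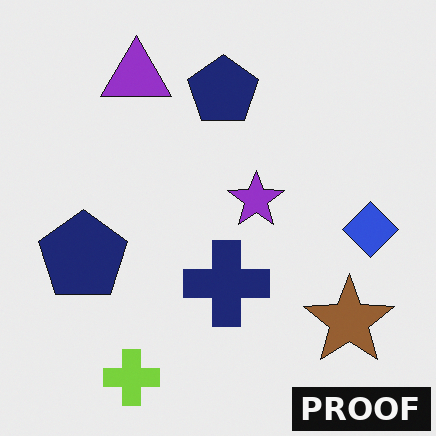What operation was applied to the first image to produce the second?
Watermarked with the text "PROOF" in the lower-right corner.

A dark label reading "PROOF" appears in the lower-right corner.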